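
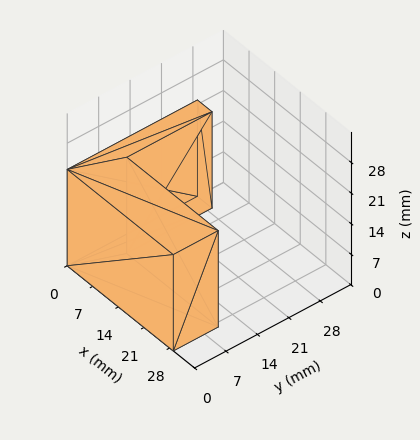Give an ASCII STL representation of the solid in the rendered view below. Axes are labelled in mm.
Reading the render: the shape is an L-shaped prism: outer 29 × 29 mm, arm thicknesses ≈ 10 mm (horizontal) and 4 mm (vertical), extruded 22 mm in z (dimensions read to the nearest mm from the axis ticks). For the STL, each face is triangulated and given an outward normal.

solid part
  facet normal 0.0000 0.0000 -1.0000
    outer loop
      vertex 29.0 10.0 0.0
      vertex 29.0 0.0 0.0
      vertex 0.0 0.0 0.0
    endloop
  endfacet
  facet normal 0.0000 0.0000 -1.0000
    outer loop
      vertex 4.0 10.0 0.0
      vertex 29.0 10.0 0.0
      vertex 0.0 0.0 0.0
    endloop
  endfacet
  facet normal 0.0000 0.0000 -1.0000
    outer loop
      vertex 4.0 29.0 0.0
      vertex 4.0 10.0 0.0
      vertex 0.0 0.0 0.0
    endloop
  endfacet
  facet normal 0.0000 0.0000 -1.0000
    outer loop
      vertex 0.0 29.0 0.0
      vertex 4.0 29.0 0.0
      vertex 0.0 0.0 0.0
    endloop
  endfacet
  facet normal 0.0000 0.0000 1.0000
    outer loop
      vertex 0.0 0.0 22.0
      vertex 29.0 0.0 22.0
      vertex 29.0 10.0 22.0
    endloop
  endfacet
  facet normal 0.0000 0.0000 1.0000
    outer loop
      vertex 0.0 0.0 22.0
      vertex 29.0 10.0 22.0
      vertex 4.0 10.0 22.0
    endloop
  endfacet
  facet normal 0.0000 0.0000 1.0000
    outer loop
      vertex 0.0 0.0 22.0
      vertex 4.0 10.0 22.0
      vertex 4.0 29.0 22.0
    endloop
  endfacet
  facet normal 0.0000 0.0000 1.0000
    outer loop
      vertex 0.0 0.0 22.0
      vertex 4.0 29.0 22.0
      vertex 0.0 29.0 22.0
    endloop
  endfacet
  facet normal 0.0000 -1.0000 0.0000
    outer loop
      vertex 0.0 0.0 0.0
      vertex 29.0 0.0 0.0
      vertex 29.0 0.0 22.0
    endloop
  endfacet
  facet normal 0.0000 -1.0000 0.0000
    outer loop
      vertex 0.0 0.0 0.0
      vertex 29.0 0.0 22.0
      vertex 0.0 0.0 22.0
    endloop
  endfacet
  facet normal 1.0000 0.0000 0.0000
    outer loop
      vertex 29.0 0.0 0.0
      vertex 29.0 10.0 0.0
      vertex 29.0 10.0 22.0
    endloop
  endfacet
  facet normal 1.0000 0.0000 0.0000
    outer loop
      vertex 29.0 0.0 0.0
      vertex 29.0 10.0 22.0
      vertex 29.0 0.0 22.0
    endloop
  endfacet
  facet normal 0.0000 1.0000 0.0000
    outer loop
      vertex 29.0 10.0 0.0
      vertex 4.0 10.0 0.0
      vertex 4.0 10.0 22.0
    endloop
  endfacet
  facet normal 0.0000 1.0000 0.0000
    outer loop
      vertex 29.0 10.0 0.0
      vertex 4.0 10.0 22.0
      vertex 29.0 10.0 22.0
    endloop
  endfacet
  facet normal 1.0000 0.0000 0.0000
    outer loop
      vertex 4.0 10.0 0.0
      vertex 4.0 29.0 0.0
      vertex 4.0 29.0 22.0
    endloop
  endfacet
  facet normal 1.0000 0.0000 0.0000
    outer loop
      vertex 4.0 10.0 0.0
      vertex 4.0 29.0 22.0
      vertex 4.0 10.0 22.0
    endloop
  endfacet
  facet normal 0.0000 1.0000 0.0000
    outer loop
      vertex 4.0 29.0 0.0
      vertex 0.0 29.0 0.0
      vertex 0.0 29.0 22.0
    endloop
  endfacet
  facet normal 0.0000 1.0000 0.0000
    outer loop
      vertex 4.0 29.0 0.0
      vertex 0.0 29.0 22.0
      vertex 4.0 29.0 22.0
    endloop
  endfacet
  facet normal -1.0000 0.0000 0.0000
    outer loop
      vertex 0.0 29.0 0.0
      vertex 0.0 0.0 0.0
      vertex 0.0 0.0 22.0
    endloop
  endfacet
  facet normal -1.0000 0.0000 0.0000
    outer loop
      vertex 0.0 29.0 0.0
      vertex 0.0 0.0 22.0
      vertex 0.0 29.0 22.0
    endloop
  endfacet
endsolid part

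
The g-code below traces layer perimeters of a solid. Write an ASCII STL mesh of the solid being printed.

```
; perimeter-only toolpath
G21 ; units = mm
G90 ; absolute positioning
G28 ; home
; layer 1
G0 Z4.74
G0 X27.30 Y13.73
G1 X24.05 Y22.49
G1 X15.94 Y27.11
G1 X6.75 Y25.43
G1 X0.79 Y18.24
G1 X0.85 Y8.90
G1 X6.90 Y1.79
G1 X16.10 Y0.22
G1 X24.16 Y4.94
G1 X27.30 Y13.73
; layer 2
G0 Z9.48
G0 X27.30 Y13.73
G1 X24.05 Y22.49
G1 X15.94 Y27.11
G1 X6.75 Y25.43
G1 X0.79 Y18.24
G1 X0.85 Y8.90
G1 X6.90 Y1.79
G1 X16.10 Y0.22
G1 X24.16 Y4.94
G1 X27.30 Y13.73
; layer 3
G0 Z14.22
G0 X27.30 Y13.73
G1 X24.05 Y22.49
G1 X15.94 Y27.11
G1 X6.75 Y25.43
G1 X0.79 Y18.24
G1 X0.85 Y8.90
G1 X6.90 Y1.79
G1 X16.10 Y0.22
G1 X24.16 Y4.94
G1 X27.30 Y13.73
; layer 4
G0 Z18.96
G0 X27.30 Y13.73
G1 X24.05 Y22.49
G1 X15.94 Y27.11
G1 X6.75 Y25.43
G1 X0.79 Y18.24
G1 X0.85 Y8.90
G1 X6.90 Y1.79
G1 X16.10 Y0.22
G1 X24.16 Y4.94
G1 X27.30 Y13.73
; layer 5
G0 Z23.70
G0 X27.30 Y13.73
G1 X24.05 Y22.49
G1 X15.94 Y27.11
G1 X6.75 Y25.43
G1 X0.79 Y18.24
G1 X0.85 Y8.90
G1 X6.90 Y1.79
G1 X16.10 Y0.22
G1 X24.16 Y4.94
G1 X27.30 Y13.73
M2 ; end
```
solid part
  facet normal 0.0000 0.0000 -1.0000
    outer loop
      vertex 15.94 27.11 0.00
      vertex 24.05 22.49 0.00
      vertex 27.30 13.73 0.00
    endloop
  endfacet
  facet normal 0.0000 0.0000 -1.0000
    outer loop
      vertex 6.75 25.43 0.00
      vertex 15.94 27.11 0.00
      vertex 27.30 13.73 0.00
    endloop
  endfacet
  facet normal 0.0000 0.0000 -1.0000
    outer loop
      vertex 0.79 18.24 0.00
      vertex 6.75 25.43 0.00
      vertex 27.30 13.73 0.00
    endloop
  endfacet
  facet normal 0.0000 0.0000 -1.0000
    outer loop
      vertex 0.85 8.90 0.00
      vertex 0.79 18.24 0.00
      vertex 27.30 13.73 0.00
    endloop
  endfacet
  facet normal 0.0000 0.0000 -1.0000
    outer loop
      vertex 6.90 1.79 0.00
      vertex 0.85 8.90 0.00
      vertex 27.30 13.73 0.00
    endloop
  endfacet
  facet normal 0.0000 0.0000 -1.0000
    outer loop
      vertex 16.10 0.22 0.00
      vertex 6.90 1.79 0.00
      vertex 27.30 13.73 0.00
    endloop
  endfacet
  facet normal 0.0000 0.0000 -1.0000
    outer loop
      vertex 24.16 4.94 0.00
      vertex 16.10 0.22 0.00
      vertex 27.30 13.73 0.00
    endloop
  endfacet
  facet normal 0.0000 0.0000 1.0000
    outer loop
      vertex 27.30 13.73 23.70
      vertex 24.05 22.49 23.70
      vertex 15.94 27.11 23.70
    endloop
  endfacet
  facet normal 0.0000 0.0000 1.0000
    outer loop
      vertex 27.30 13.73 23.70
      vertex 15.94 27.11 23.70
      vertex 6.75 25.43 23.70
    endloop
  endfacet
  facet normal 0.0000 0.0000 1.0000
    outer loop
      vertex 27.30 13.73 23.70
      vertex 6.75 25.43 23.70
      vertex 0.79 18.24 23.70
    endloop
  endfacet
  facet normal 0.0000 0.0000 1.0000
    outer loop
      vertex 27.30 13.73 23.70
      vertex 0.79 18.24 23.70
      vertex 0.85 8.90 23.70
    endloop
  endfacet
  facet normal 0.0000 0.0000 1.0000
    outer loop
      vertex 27.30 13.73 23.70
      vertex 0.85 8.90 23.70
      vertex 6.90 1.79 23.70
    endloop
  endfacet
  facet normal 0.0000 0.0000 1.0000
    outer loop
      vertex 27.30 13.73 23.70
      vertex 6.90 1.79 23.70
      vertex 16.10 0.22 23.70
    endloop
  endfacet
  facet normal 0.0000 0.0000 1.0000
    outer loop
      vertex 27.30 13.73 23.70
      vertex 16.10 0.22 23.70
      vertex 24.16 4.94 23.70
    endloop
  endfacet
  facet normal 0.9376 0.3478 0.0000
    outer loop
      vertex 27.30 13.73 0.00
      vertex 24.05 22.49 0.00
      vertex 24.05 22.49 23.70
    endloop
  endfacet
  facet normal 0.9376 0.3478 0.0000
    outer loop
      vertex 27.30 13.73 0.00
      vertex 24.05 22.49 23.70
      vertex 27.30 13.73 23.70
    endloop
  endfacet
  facet normal 0.4950 0.8689 0.0000
    outer loop
      vertex 24.05 22.49 0.00
      vertex 15.94 27.11 0.00
      vertex 15.94 27.11 23.70
    endloop
  endfacet
  facet normal 0.4950 0.8689 0.0000
    outer loop
      vertex 24.05 22.49 0.00
      vertex 15.94 27.11 23.70
      vertex 24.05 22.49 23.70
    endloop
  endfacet
  facet normal -0.1798 0.9837 0.0000
    outer loop
      vertex 15.94 27.11 0.00
      vertex 6.75 25.43 0.00
      vertex 6.75 25.43 23.70
    endloop
  endfacet
  facet normal -0.1798 0.9837 0.0000
    outer loop
      vertex 15.94 27.11 0.00
      vertex 6.75 25.43 23.70
      vertex 15.94 27.11 23.70
    endloop
  endfacet
  facet normal -0.7699 0.6382 0.0000
    outer loop
      vertex 6.75 25.43 0.00
      vertex 0.79 18.24 0.00
      vertex 0.79 18.24 23.70
    endloop
  endfacet
  facet normal -0.7699 0.6382 0.0000
    outer loop
      vertex 6.75 25.43 0.00
      vertex 0.79 18.24 23.70
      vertex 6.75 25.43 23.70
    endloop
  endfacet
  facet normal -1.0000 -0.0064 0.0000
    outer loop
      vertex 0.79 18.24 0.00
      vertex 0.85 8.90 0.00
      vertex 0.85 8.90 23.70
    endloop
  endfacet
  facet normal -1.0000 -0.0064 0.0000
    outer loop
      vertex 0.79 18.24 0.00
      vertex 0.85 8.90 23.70
      vertex 0.79 18.24 23.70
    endloop
  endfacet
  facet normal -0.7616 -0.6481 0.0000
    outer loop
      vertex 0.85 8.90 0.00
      vertex 6.90 1.79 0.00
      vertex 6.90 1.79 23.70
    endloop
  endfacet
  facet normal -0.7616 -0.6481 0.0000
    outer loop
      vertex 0.85 8.90 0.00
      vertex 6.90 1.79 23.70
      vertex 0.85 8.90 23.70
    endloop
  endfacet
  facet normal -0.1682 -0.9857 0.0000
    outer loop
      vertex 6.90 1.79 0.00
      vertex 16.10 0.22 0.00
      vertex 16.10 0.22 23.70
    endloop
  endfacet
  facet normal -0.1682 -0.9857 0.0000
    outer loop
      vertex 6.90 1.79 0.00
      vertex 16.10 0.22 23.70
      vertex 6.90 1.79 23.70
    endloop
  endfacet
  facet normal 0.5053 -0.8629 0.0000
    outer loop
      vertex 16.10 0.22 0.00
      vertex 24.16 4.94 0.00
      vertex 24.16 4.94 23.70
    endloop
  endfacet
  facet normal 0.5053 -0.8629 0.0000
    outer loop
      vertex 16.10 0.22 0.00
      vertex 24.16 4.94 23.70
      vertex 16.10 0.22 23.70
    endloop
  endfacet
  facet normal 0.9417 -0.3364 0.0000
    outer loop
      vertex 24.16 4.94 0.00
      vertex 27.30 13.73 0.00
      vertex 27.30 13.73 23.70
    endloop
  endfacet
  facet normal 0.9417 -0.3364 0.0000
    outer loop
      vertex 24.16 4.94 0.00
      vertex 27.30 13.73 23.70
      vertex 24.16 4.94 23.70
    endloop
  endfacet
endsolid part

The G0 Z moves step by Δz≈4.74 mm. Every layer's G1 loop is the same polygon, so the solid is a straight extrusion of it from z=0 to z≈23.7. Closing with flat bottom and top caps and triangulating gives 32 facets — a regular 9-sided prism (a cylinder approximated with 9 flat sides), circumscribed radius ≈ 13.7 mm, height ≈ 23.7 mm.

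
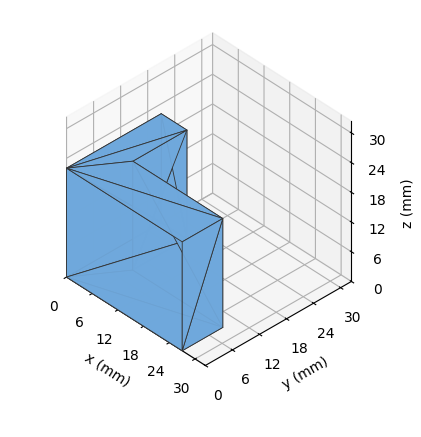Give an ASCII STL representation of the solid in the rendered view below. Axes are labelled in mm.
Reading the render: the shape is an L-shaped prism: outer 27 × 21 mm, arm thicknesses ≈ 9 mm (horizontal) and 6 mm (vertical), extruded 22 mm in z (dimensions read to the nearest mm from the axis ticks). For the STL, each face is triangulated and given an outward normal.

solid part
  facet normal 0.0000 0.0000 -1.0000
    outer loop
      vertex 27.00 9.00 0.00
      vertex 27.00 0.00 0.00
      vertex 0.00 0.00 0.00
    endloop
  endfacet
  facet normal 0.0000 0.0000 -1.0000
    outer loop
      vertex 6.00 9.00 0.00
      vertex 27.00 9.00 0.00
      vertex 0.00 0.00 0.00
    endloop
  endfacet
  facet normal 0.0000 0.0000 -1.0000
    outer loop
      vertex 6.00 21.00 0.00
      vertex 6.00 9.00 0.00
      vertex 0.00 0.00 0.00
    endloop
  endfacet
  facet normal 0.0000 0.0000 -1.0000
    outer loop
      vertex 0.00 21.00 0.00
      vertex 6.00 21.00 0.00
      vertex 0.00 0.00 0.00
    endloop
  endfacet
  facet normal 0.0000 0.0000 1.0000
    outer loop
      vertex 0.00 0.00 22.00
      vertex 27.00 0.00 22.00
      vertex 27.00 9.00 22.00
    endloop
  endfacet
  facet normal 0.0000 0.0000 1.0000
    outer loop
      vertex 0.00 0.00 22.00
      vertex 27.00 9.00 22.00
      vertex 6.00 9.00 22.00
    endloop
  endfacet
  facet normal 0.0000 0.0000 1.0000
    outer loop
      vertex 0.00 0.00 22.00
      vertex 6.00 9.00 22.00
      vertex 6.00 21.00 22.00
    endloop
  endfacet
  facet normal 0.0000 0.0000 1.0000
    outer loop
      vertex 0.00 0.00 22.00
      vertex 6.00 21.00 22.00
      vertex 0.00 21.00 22.00
    endloop
  endfacet
  facet normal 0.0000 -1.0000 0.0000
    outer loop
      vertex 0.00 0.00 0.00
      vertex 27.00 0.00 0.00
      vertex 27.00 0.00 22.00
    endloop
  endfacet
  facet normal 0.0000 -1.0000 0.0000
    outer loop
      vertex 0.00 0.00 0.00
      vertex 27.00 0.00 22.00
      vertex 0.00 0.00 22.00
    endloop
  endfacet
  facet normal 1.0000 0.0000 0.0000
    outer loop
      vertex 27.00 0.00 0.00
      vertex 27.00 9.00 0.00
      vertex 27.00 9.00 22.00
    endloop
  endfacet
  facet normal 1.0000 0.0000 0.0000
    outer loop
      vertex 27.00 0.00 0.00
      vertex 27.00 9.00 22.00
      vertex 27.00 0.00 22.00
    endloop
  endfacet
  facet normal 0.0000 1.0000 0.0000
    outer loop
      vertex 27.00 9.00 0.00
      vertex 6.00 9.00 0.00
      vertex 6.00 9.00 22.00
    endloop
  endfacet
  facet normal 0.0000 1.0000 0.0000
    outer loop
      vertex 27.00 9.00 0.00
      vertex 6.00 9.00 22.00
      vertex 27.00 9.00 22.00
    endloop
  endfacet
  facet normal 1.0000 0.0000 0.0000
    outer loop
      vertex 6.00 9.00 0.00
      vertex 6.00 21.00 0.00
      vertex 6.00 21.00 22.00
    endloop
  endfacet
  facet normal 1.0000 0.0000 0.0000
    outer loop
      vertex 6.00 9.00 0.00
      vertex 6.00 21.00 22.00
      vertex 6.00 9.00 22.00
    endloop
  endfacet
  facet normal 0.0000 1.0000 0.0000
    outer loop
      vertex 6.00 21.00 0.00
      vertex 0.00 21.00 0.00
      vertex 0.00 21.00 22.00
    endloop
  endfacet
  facet normal 0.0000 1.0000 0.0000
    outer loop
      vertex 6.00 21.00 0.00
      vertex 0.00 21.00 22.00
      vertex 6.00 21.00 22.00
    endloop
  endfacet
  facet normal -1.0000 0.0000 0.0000
    outer loop
      vertex 0.00 21.00 0.00
      vertex 0.00 0.00 0.00
      vertex 0.00 0.00 22.00
    endloop
  endfacet
  facet normal -1.0000 0.0000 0.0000
    outer loop
      vertex 0.00 21.00 0.00
      vertex 0.00 0.00 22.00
      vertex 0.00 21.00 22.00
    endloop
  endfacet
endsolid part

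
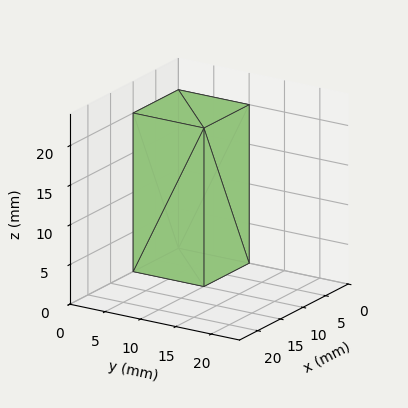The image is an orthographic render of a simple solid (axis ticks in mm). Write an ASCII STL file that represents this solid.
Reading the render: the shape is a rectangular box, roughly 10 × 10 mm footprint and 20 mm tall (dimensions read to the nearest mm from the axis ticks). For the STL, each face is triangulated and given an outward normal.

solid part
  facet normal 0.0000 0.0000 -1.0000
    outer loop
      vertex 10.00 10.00 0.00
      vertex 10.00 0.00 0.00
      vertex 0.00 0.00 0.00
    endloop
  endfacet
  facet normal 0.0000 0.0000 -1.0000
    outer loop
      vertex 0.00 10.00 0.00
      vertex 10.00 10.00 0.00
      vertex 0.00 0.00 0.00
    endloop
  endfacet
  facet normal 0.0000 0.0000 1.0000
    outer loop
      vertex 0.00 0.00 20.00
      vertex 10.00 0.00 20.00
      vertex 10.00 10.00 20.00
    endloop
  endfacet
  facet normal 0.0000 0.0000 1.0000
    outer loop
      vertex 0.00 0.00 20.00
      vertex 10.00 10.00 20.00
      vertex 0.00 10.00 20.00
    endloop
  endfacet
  facet normal 0.0000 -1.0000 0.0000
    outer loop
      vertex 0.00 0.00 0.00
      vertex 10.00 0.00 0.00
      vertex 10.00 0.00 20.00
    endloop
  endfacet
  facet normal 0.0000 -1.0000 0.0000
    outer loop
      vertex 0.00 0.00 0.00
      vertex 10.00 0.00 20.00
      vertex 0.00 0.00 20.00
    endloop
  endfacet
  facet normal 0.0000 1.0000 0.0000
    outer loop
      vertex 10.00 10.00 20.00
      vertex 10.00 10.00 0.00
      vertex 0.00 10.00 0.00
    endloop
  endfacet
  facet normal 0.0000 1.0000 0.0000
    outer loop
      vertex 0.00 10.00 20.00
      vertex 10.00 10.00 20.00
      vertex 0.00 10.00 0.00
    endloop
  endfacet
  facet normal -1.0000 0.0000 0.0000
    outer loop
      vertex 0.00 10.00 20.00
      vertex 0.00 10.00 0.00
      vertex 0.00 0.00 0.00
    endloop
  endfacet
  facet normal -1.0000 0.0000 0.0000
    outer loop
      vertex 0.00 0.00 20.00
      vertex 0.00 10.00 20.00
      vertex 0.00 0.00 0.00
    endloop
  endfacet
  facet normal 1.0000 0.0000 0.0000
    outer loop
      vertex 10.00 0.00 0.00
      vertex 10.00 10.00 0.00
      vertex 10.00 10.00 20.00
    endloop
  endfacet
  facet normal 1.0000 0.0000 0.0000
    outer loop
      vertex 10.00 0.00 0.00
      vertex 10.00 10.00 20.00
      vertex 10.00 0.00 20.00
    endloop
  endfacet
endsolid part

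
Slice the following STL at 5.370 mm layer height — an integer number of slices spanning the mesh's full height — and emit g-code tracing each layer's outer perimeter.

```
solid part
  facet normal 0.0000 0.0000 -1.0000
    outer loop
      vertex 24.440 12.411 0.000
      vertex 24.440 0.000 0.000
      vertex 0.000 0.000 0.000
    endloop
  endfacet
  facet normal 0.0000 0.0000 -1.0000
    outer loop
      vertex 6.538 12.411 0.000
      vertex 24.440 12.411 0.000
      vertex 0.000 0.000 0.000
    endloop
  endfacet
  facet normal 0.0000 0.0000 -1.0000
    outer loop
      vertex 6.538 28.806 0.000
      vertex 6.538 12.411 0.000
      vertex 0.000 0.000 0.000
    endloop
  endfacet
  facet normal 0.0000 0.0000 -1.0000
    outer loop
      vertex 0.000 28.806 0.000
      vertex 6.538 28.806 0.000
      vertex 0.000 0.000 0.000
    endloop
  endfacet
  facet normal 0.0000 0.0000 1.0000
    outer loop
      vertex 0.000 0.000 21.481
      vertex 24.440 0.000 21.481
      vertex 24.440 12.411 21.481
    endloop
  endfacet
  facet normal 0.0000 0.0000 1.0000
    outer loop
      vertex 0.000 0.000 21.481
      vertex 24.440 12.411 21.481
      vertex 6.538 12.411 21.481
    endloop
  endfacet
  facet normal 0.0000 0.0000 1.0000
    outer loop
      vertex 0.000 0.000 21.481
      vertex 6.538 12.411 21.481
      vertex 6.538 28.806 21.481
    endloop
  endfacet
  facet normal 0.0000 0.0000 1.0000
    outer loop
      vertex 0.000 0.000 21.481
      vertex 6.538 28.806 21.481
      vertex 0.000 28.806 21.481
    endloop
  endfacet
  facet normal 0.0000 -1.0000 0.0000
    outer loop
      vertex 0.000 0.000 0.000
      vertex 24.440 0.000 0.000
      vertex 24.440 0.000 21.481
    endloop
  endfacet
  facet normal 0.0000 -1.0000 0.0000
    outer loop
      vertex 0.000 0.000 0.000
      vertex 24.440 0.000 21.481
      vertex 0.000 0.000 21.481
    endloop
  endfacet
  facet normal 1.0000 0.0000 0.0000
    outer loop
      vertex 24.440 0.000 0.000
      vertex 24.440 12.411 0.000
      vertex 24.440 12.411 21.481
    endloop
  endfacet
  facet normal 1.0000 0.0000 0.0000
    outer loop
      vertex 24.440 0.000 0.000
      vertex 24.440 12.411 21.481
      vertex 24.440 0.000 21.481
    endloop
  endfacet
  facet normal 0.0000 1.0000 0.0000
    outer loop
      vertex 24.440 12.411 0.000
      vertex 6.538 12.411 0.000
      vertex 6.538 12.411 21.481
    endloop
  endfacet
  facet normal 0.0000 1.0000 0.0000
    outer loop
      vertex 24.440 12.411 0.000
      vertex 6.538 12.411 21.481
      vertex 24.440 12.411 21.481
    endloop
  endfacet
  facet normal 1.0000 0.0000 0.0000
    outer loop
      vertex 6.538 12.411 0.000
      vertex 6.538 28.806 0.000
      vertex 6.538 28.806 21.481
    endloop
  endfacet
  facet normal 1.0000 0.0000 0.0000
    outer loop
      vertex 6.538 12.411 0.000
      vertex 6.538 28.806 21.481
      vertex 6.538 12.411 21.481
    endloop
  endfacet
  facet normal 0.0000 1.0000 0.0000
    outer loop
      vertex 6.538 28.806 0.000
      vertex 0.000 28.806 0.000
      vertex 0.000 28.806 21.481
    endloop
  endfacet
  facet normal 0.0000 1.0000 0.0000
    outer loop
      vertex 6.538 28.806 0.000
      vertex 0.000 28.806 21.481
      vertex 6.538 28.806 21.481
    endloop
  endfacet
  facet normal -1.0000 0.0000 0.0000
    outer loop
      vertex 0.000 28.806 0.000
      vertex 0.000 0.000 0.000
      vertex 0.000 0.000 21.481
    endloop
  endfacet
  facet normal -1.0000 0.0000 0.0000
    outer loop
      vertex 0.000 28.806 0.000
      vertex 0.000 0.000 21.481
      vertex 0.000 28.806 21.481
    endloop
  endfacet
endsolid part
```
; perimeter-only toolpath
G21 ; units = mm
G90 ; absolute positioning
G28 ; home
; layer 1
G0 Z5.370
G0 X0.000 Y0.000
G1 X24.440 Y0.000
G1 X24.440 Y12.411
G1 X6.538 Y12.411
G1 X6.538 Y28.806
G1 X0.000 Y28.806
G1 X0.000 Y0.000
; layer 2
G0 Z10.741
G0 X0.000 Y0.000
G1 X24.440 Y0.000
G1 X24.440 Y12.411
G1 X6.538 Y12.411
G1 X6.538 Y28.806
G1 X0.000 Y28.806
G1 X0.000 Y0.000
; layer 3
G0 Z16.111
G0 X0.000 Y0.000
G1 X24.440 Y0.000
G1 X24.440 Y12.411
G1 X6.538 Y12.411
G1 X6.538 Y28.806
G1 X0.000 Y28.806
G1 X0.000 Y0.000
; layer 4
G0 Z21.481
G0 X0.000 Y0.000
G1 X24.440 Y0.000
G1 X24.440 Y12.411
G1 X6.538 Y12.411
G1 X6.538 Y28.806
G1 X0.000 Y28.806
G1 X0.000 Y0.000
M2 ; end

The solid is an L-shaped prism: outer 24.4 × 28.8 mm, arm thicknesses ≈ 12.4 mm (horizontal) and 6.54 mm (vertical), extruded 21.5 mm in z. Slicing at Δz = 5.370 mm — 4 equal slices spanning the solid's height, so layer i sits at z = i·h/4 — gives 4 non-empty perimeters. Each is a 6-segment closed polygon; G0 lifts to the layer z and rapids to the start vertex, then G1 traces the edges.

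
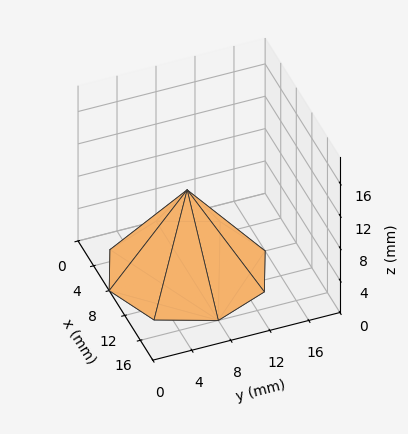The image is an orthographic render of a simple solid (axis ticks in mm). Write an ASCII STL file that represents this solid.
Reading the render: the shape is a regular 8-sided pyramid, base circumscribed radius ≈ 8 mm, apex at z ≈ 10 mm (dimensions read to the nearest mm from the axis ticks). For the STL, each face is triangulated and given an outward normal.

solid part
  facet normal 0.0000 0.0000 -1.0000
    outer loop
      vertex 8.00 16.00 0.00
      vertex 13.66 13.66 0.00
      vertex 16.00 8.00 0.00
    endloop
  endfacet
  facet normal 0.0000 0.0000 -1.0000
    outer loop
      vertex 2.34 13.66 0.00
      vertex 8.00 16.00 0.00
      vertex 16.00 8.00 0.00
    endloop
  endfacet
  facet normal 0.0000 0.0000 -1.0000
    outer loop
      vertex 0.00 8.00 0.00
      vertex 2.34 13.66 0.00
      vertex 16.00 8.00 0.00
    endloop
  endfacet
  facet normal 0.0000 0.0000 -1.0000
    outer loop
      vertex 2.34 2.34 0.00
      vertex 0.00 8.00 0.00
      vertex 16.00 8.00 0.00
    endloop
  endfacet
  facet normal 0.0000 0.0000 -1.0000
    outer loop
      vertex 8.00 0.00 0.00
      vertex 2.34 2.34 0.00
      vertex 16.00 8.00 0.00
    endloop
  endfacet
  facet normal 0.0000 0.0000 -1.0000
    outer loop
      vertex 13.66 2.34 0.00
      vertex 8.00 0.00 0.00
      vertex 16.00 8.00 0.00
    endloop
  endfacet
  facet normal 0.7431 0.3072 0.5945
    outer loop
      vertex 16.00 8.00 0.00
      vertex 13.66 13.66 0.00
      vertex 8.00 8.00 10.00
    endloop
  endfacet
  facet normal 0.3072 0.7431 0.5945
    outer loop
      vertex 13.66 13.66 0.00
      vertex 8.00 16.00 0.00
      vertex 8.00 8.00 10.00
    endloop
  endfacet
  facet normal -0.3072 0.7431 0.5945
    outer loop
      vertex 8.00 16.00 0.00
      vertex 2.34 13.66 0.00
      vertex 8.00 8.00 10.00
    endloop
  endfacet
  facet normal -0.7431 0.3072 0.5945
    outer loop
      vertex 2.34 13.66 0.00
      vertex 0.00 8.00 0.00
      vertex 8.00 8.00 10.00
    endloop
  endfacet
  facet normal -0.7431 -0.3072 0.5945
    outer loop
      vertex 0.00 8.00 0.00
      vertex 2.34 2.34 0.00
      vertex 8.00 8.00 10.00
    endloop
  endfacet
  facet normal -0.3072 -0.7431 0.5945
    outer loop
      vertex 2.34 2.34 0.00
      vertex 8.00 0.00 0.00
      vertex 8.00 8.00 10.00
    endloop
  endfacet
  facet normal 0.3072 -0.7431 0.5945
    outer loop
      vertex 8.00 0.00 0.00
      vertex 13.66 2.34 0.00
      vertex 8.00 8.00 10.00
    endloop
  endfacet
  facet normal 0.7431 -0.3072 0.5945
    outer loop
      vertex 13.66 2.34 0.00
      vertex 16.00 8.00 0.00
      vertex 8.00 8.00 10.00
    endloop
  endfacet
endsolid part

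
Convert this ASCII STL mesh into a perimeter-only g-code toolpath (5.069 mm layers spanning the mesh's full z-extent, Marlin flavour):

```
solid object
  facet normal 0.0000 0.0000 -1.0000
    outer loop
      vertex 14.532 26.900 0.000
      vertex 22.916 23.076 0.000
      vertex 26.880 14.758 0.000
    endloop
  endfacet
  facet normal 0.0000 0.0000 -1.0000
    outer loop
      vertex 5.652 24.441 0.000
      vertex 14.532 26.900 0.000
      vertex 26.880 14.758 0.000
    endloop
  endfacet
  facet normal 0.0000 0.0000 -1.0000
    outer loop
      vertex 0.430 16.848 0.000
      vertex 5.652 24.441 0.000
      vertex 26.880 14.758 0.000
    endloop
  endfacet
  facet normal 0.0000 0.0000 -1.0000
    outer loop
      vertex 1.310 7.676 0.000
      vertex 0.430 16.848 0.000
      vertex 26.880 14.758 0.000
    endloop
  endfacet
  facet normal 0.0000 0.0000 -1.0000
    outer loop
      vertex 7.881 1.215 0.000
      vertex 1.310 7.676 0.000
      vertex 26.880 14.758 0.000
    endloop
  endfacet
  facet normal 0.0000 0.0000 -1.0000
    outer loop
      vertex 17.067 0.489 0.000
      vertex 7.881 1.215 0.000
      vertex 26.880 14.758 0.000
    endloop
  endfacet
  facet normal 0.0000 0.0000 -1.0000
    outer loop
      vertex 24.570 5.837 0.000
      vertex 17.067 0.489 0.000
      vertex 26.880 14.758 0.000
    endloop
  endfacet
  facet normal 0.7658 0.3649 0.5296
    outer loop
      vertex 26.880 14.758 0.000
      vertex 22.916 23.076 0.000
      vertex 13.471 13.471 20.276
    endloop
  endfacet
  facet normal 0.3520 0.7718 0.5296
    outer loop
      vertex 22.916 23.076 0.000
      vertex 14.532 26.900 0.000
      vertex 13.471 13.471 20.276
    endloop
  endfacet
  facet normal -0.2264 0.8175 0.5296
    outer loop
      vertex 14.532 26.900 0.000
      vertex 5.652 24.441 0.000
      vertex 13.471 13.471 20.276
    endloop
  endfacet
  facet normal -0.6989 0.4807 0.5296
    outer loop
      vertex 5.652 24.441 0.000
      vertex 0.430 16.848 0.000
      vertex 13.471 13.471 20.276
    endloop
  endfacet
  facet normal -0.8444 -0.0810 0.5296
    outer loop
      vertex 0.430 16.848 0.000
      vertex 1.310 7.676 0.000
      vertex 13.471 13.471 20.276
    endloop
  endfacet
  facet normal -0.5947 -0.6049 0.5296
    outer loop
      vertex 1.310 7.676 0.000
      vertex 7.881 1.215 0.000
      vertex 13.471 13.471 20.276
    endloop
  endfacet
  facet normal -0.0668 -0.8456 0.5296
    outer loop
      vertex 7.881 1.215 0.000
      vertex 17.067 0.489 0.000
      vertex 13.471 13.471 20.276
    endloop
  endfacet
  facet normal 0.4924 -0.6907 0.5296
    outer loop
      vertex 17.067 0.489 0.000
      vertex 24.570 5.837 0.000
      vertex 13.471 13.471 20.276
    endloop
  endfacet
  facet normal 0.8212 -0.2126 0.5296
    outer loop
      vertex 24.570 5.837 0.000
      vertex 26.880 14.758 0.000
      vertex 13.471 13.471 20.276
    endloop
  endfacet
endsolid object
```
; perimeter-only toolpath
G21 ; units = mm
G90 ; absolute positioning
G28 ; home
; layer 1
G0 Z5.069
G0 X23.528 Y14.436
G1 X20.555 Y20.675
G1 X14.267 Y23.543
G1 X7.607 Y21.698
G1 X3.690 Y16.004
G1 X4.350 Y9.125
G1 X9.279 Y4.279
G1 X16.168 Y3.735
G1 X21.795 Y7.745
G1 X23.528 Y14.436
; layer 2
G0 Z10.138
G0 X20.175 Y14.114
G1 X18.194 Y18.273
G1 X14.002 Y20.185
G1 X9.562 Y18.956
G1 X6.950 Y15.159
G1 X7.391 Y10.573
G1 X10.676 Y7.343
G1 X15.269 Y6.980
G1 X19.020 Y9.654
G1 X20.175 Y14.114
; layer 3
G0 Z15.207
G0 X16.823 Y13.793
G1 X15.832 Y15.872
G1 X13.736 Y16.828
G1 X11.516 Y16.213
G1 X10.211 Y14.315
G1 X10.431 Y12.022
G1 X12.073 Y10.407
G1 X14.370 Y10.225
G1 X16.246 Y11.562
G1 X16.823 Y13.793
M2 ; end

The solid is a regular 9-sided pyramid, base circumscribed radius ≈ 13.5 mm, apex at z ≈ 20.3 mm. Slicing at Δz = 5.069 mm — 4 equal slices spanning the solid's height, so layer i sits at z = i·h/4 — gives 3 non-empty perimeters. Each is a 9-segment closed polygon; G0 lifts to the layer z and rapids to the start vertex, then G1 traces the edges. The cross-section shrinks linearly with z (the slice at the apex is degenerate and omitted).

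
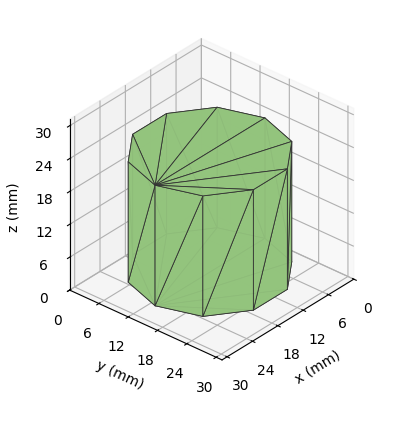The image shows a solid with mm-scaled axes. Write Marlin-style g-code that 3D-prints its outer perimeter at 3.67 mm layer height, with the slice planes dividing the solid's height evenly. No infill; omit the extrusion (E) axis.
Reading the render: the shape is a regular 10-sided prism (a cylinder approximated with 10 flat sides), circumscribed radius ≈ 13 mm, height ≈ 22 mm (dimensions read to the nearest mm from the axis ticks). For the g-code, the solid's height is divided into equal slices at the stated Δz and each level perimeter traced with G1 moves after a G0 lift.

; perimeter-only toolpath
G21 ; units = mm
G90 ; absolute positioning
G28 ; home
; layer 1
G0 Z3.67
G0 X26.00 Y13.00
G1 X23.52 Y20.64
G1 X17.02 Y25.36
G1 X8.98 Y25.36
G1 X2.48 Y20.64
G1 X0.00 Y13.00
G1 X2.48 Y5.36
G1 X8.98 Y0.64
G1 X17.02 Y0.64
G1 X23.52 Y5.36
G1 X26.00 Y13.00
; layer 2
G0 Z7.33
G0 X26.00 Y13.00
G1 X23.52 Y20.64
G1 X17.02 Y25.36
G1 X8.98 Y25.36
G1 X2.48 Y20.64
G1 X0.00 Y13.00
G1 X2.48 Y5.36
G1 X8.98 Y0.64
G1 X17.02 Y0.64
G1 X23.52 Y5.36
G1 X26.00 Y13.00
; layer 3
G0 Z11.00
G0 X26.00 Y13.00
G1 X23.52 Y20.64
G1 X17.02 Y25.36
G1 X8.98 Y25.36
G1 X2.48 Y20.64
G1 X0.00 Y13.00
G1 X2.48 Y5.36
G1 X8.98 Y0.64
G1 X17.02 Y0.64
G1 X23.52 Y5.36
G1 X26.00 Y13.00
; layer 4
G0 Z14.67
G0 X26.00 Y13.00
G1 X23.52 Y20.64
G1 X17.02 Y25.36
G1 X8.98 Y25.36
G1 X2.48 Y20.64
G1 X0.00 Y13.00
G1 X2.48 Y5.36
G1 X8.98 Y0.64
G1 X17.02 Y0.64
G1 X23.52 Y5.36
G1 X26.00 Y13.00
; layer 5
G0 Z18.33
G0 X26.00 Y13.00
G1 X23.52 Y20.64
G1 X17.02 Y25.36
G1 X8.98 Y25.36
G1 X2.48 Y20.64
G1 X0.00 Y13.00
G1 X2.48 Y5.36
G1 X8.98 Y0.64
G1 X17.02 Y0.64
G1 X23.52 Y5.36
G1 X26.00 Y13.00
; layer 6
G0 Z22.00
G0 X26.00 Y13.00
G1 X23.52 Y20.64
G1 X17.02 Y25.36
G1 X8.98 Y25.36
G1 X2.48 Y20.64
G1 X0.00 Y13.00
G1 X2.48 Y5.36
G1 X8.98 Y0.64
G1 X17.02 Y0.64
G1 X23.52 Y5.36
G1 X26.00 Y13.00
M2 ; end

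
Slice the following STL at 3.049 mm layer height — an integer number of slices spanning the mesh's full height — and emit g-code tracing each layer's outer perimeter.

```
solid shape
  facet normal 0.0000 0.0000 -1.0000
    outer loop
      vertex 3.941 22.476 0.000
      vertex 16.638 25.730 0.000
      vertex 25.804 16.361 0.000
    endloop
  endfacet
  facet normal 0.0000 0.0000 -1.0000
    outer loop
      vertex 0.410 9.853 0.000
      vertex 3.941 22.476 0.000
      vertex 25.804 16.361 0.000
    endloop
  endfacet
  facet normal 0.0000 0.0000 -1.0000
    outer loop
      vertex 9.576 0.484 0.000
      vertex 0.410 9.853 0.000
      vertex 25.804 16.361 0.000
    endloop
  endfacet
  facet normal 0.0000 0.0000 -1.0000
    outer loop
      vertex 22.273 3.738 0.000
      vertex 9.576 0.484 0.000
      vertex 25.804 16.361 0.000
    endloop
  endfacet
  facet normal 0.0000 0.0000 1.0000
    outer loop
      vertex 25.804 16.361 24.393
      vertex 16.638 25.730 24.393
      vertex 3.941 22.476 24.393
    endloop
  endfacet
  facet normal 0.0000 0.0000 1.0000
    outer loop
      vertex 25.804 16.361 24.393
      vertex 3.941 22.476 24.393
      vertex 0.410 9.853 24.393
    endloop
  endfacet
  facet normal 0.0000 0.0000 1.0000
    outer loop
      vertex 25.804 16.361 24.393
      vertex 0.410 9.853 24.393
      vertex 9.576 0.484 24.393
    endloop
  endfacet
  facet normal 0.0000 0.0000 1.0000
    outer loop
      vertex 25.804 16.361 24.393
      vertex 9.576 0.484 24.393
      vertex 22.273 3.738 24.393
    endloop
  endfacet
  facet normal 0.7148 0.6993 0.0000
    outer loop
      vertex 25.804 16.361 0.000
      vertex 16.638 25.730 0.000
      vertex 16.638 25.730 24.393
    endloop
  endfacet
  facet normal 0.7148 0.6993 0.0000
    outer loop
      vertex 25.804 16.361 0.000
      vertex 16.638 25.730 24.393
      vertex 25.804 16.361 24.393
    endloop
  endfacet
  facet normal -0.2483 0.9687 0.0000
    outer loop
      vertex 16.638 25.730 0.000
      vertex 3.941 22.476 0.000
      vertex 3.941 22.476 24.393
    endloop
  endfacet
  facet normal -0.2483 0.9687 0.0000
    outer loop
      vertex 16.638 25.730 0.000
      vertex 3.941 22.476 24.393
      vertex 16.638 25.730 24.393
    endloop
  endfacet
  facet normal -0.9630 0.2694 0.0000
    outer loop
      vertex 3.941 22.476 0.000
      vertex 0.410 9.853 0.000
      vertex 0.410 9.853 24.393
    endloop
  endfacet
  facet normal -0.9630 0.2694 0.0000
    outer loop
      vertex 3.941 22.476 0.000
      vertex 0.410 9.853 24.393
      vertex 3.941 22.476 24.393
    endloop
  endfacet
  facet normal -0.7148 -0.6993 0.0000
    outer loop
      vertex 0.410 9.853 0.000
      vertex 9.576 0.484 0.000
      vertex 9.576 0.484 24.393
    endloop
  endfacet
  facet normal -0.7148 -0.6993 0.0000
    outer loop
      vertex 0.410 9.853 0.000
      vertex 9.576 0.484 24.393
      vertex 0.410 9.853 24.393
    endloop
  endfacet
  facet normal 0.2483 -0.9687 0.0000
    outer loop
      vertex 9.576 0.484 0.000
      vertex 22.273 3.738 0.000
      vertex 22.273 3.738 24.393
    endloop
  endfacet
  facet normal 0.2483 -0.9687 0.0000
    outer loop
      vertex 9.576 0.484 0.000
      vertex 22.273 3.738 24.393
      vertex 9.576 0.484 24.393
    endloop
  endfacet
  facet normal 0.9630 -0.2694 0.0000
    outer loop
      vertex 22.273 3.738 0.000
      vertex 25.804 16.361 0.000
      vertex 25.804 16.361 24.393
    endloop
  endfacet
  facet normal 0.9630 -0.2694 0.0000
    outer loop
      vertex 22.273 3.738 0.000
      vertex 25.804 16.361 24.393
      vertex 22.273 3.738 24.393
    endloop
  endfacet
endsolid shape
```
; perimeter-only toolpath
G21 ; units = mm
G90 ; absolute positioning
G28 ; home
; layer 1
G0 Z3.049
G0 X25.804 Y16.361
G1 X16.638 Y25.730
G1 X3.941 Y22.476
G1 X0.410 Y9.853
G1 X9.576 Y0.484
G1 X22.273 Y3.738
G1 X25.804 Y16.361
; layer 2
G0 Z6.098
G0 X25.804 Y16.361
G1 X16.638 Y25.730
G1 X3.941 Y22.476
G1 X0.410 Y9.853
G1 X9.576 Y0.484
G1 X22.273 Y3.738
G1 X25.804 Y16.361
; layer 3
G0 Z9.147
G0 X25.804 Y16.361
G1 X16.638 Y25.730
G1 X3.941 Y22.476
G1 X0.410 Y9.853
G1 X9.576 Y0.484
G1 X22.273 Y3.738
G1 X25.804 Y16.361
; layer 4
G0 Z12.197
G0 X25.804 Y16.361
G1 X16.638 Y25.730
G1 X3.941 Y22.476
G1 X0.410 Y9.853
G1 X9.576 Y0.484
G1 X22.273 Y3.738
G1 X25.804 Y16.361
; layer 5
G0 Z15.246
G0 X25.804 Y16.361
G1 X16.638 Y25.730
G1 X3.941 Y22.476
G1 X0.410 Y9.853
G1 X9.576 Y0.484
G1 X22.273 Y3.738
G1 X25.804 Y16.361
; layer 6
G0 Z18.295
G0 X25.804 Y16.361
G1 X16.638 Y25.730
G1 X3.941 Y22.476
G1 X0.410 Y9.853
G1 X9.576 Y0.484
G1 X22.273 Y3.738
G1 X25.804 Y16.361
; layer 7
G0 Z21.344
G0 X25.804 Y16.361
G1 X16.638 Y25.730
G1 X3.941 Y22.476
G1 X0.410 Y9.853
G1 X9.576 Y0.484
G1 X22.273 Y3.738
G1 X25.804 Y16.361
; layer 8
G0 Z24.393
G0 X25.804 Y16.361
G1 X16.638 Y25.730
G1 X3.941 Y22.476
G1 X0.410 Y9.853
G1 X9.576 Y0.484
G1 X22.273 Y3.738
G1 X25.804 Y16.361
M2 ; end

The solid is a regular 6-sided prism (a cylinder approximated with 6 flat sides), circumscribed radius ≈ 13.1 mm, height ≈ 24.4 mm. Slicing at Δz = 3.049 mm — 8 equal slices spanning the solid's height, so layer i sits at z = i·h/8 — gives 8 non-empty perimeters. Each is a 6-segment closed polygon; G0 lifts to the layer z and rapids to the start vertex, then G1 traces the edges.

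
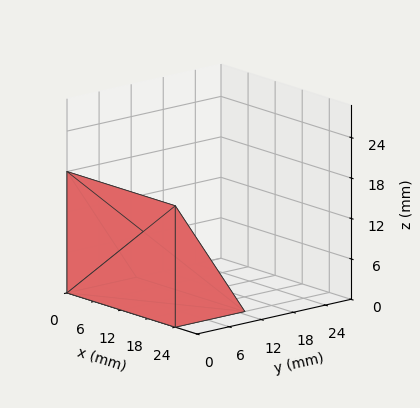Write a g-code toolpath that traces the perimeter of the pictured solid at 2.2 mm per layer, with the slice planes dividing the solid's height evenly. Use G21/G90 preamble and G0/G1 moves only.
Reading the render: the shape is a wedge (ramp): 24 × 13 mm base, rising to 18 mm along the y=0 edge and sloping linearly to z=0 at y=13 (dimensions read to the nearest mm from the axis ticks). For the g-code, the solid's height is divided into equal slices at the stated Δz and each level perimeter traced with G1 moves after a G0 lift.

; perimeter-only toolpath
G21 ; units = mm
G90 ; absolute positioning
G28 ; home
; layer 1
G0 Z2.2
G0 X0.0 Y0.0
G1 X24.0 Y0.0
G1 X24.0 Y11.4
G1 X0.0 Y11.4
G1 X0.0 Y0.0
; layer 2
G0 Z4.5
G0 X0.0 Y0.0
G1 X24.0 Y0.0
G1 X24.0 Y9.8
G1 X0.0 Y9.8
G1 X0.0 Y0.0
; layer 3
G0 Z6.8
G0 X0.0 Y0.0
G1 X24.0 Y0.0
G1 X24.0 Y8.1
G1 X0.0 Y8.1
G1 X0.0 Y0.0
; layer 4
G0 Z9.0
G0 X0.0 Y0.0
G1 X24.0 Y0.0
G1 X24.0 Y6.5
G1 X0.0 Y6.5
G1 X0.0 Y0.0
; layer 5
G0 Z11.2
G0 X0.0 Y0.0
G1 X24.0 Y0.0
G1 X24.0 Y4.9
G1 X0.0 Y4.9
G1 X0.0 Y0.0
; layer 6
G0 Z13.5
G0 X0.0 Y0.0
G1 X24.0 Y0.0
G1 X24.0 Y3.2
G1 X0.0 Y3.2
G1 X0.0 Y0.0
; layer 7
G0 Z15.8
G0 X0.0 Y0.0
G1 X24.0 Y0.0
G1 X24.0 Y1.6
G1 X0.0 Y1.6
G1 X0.0 Y0.0
M2 ; end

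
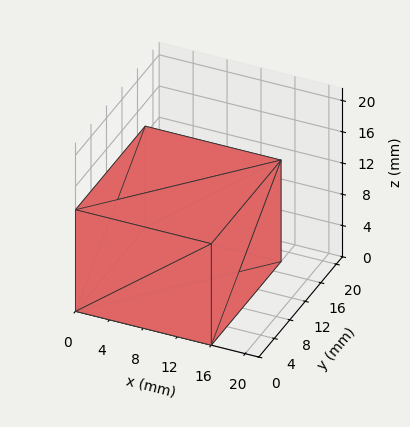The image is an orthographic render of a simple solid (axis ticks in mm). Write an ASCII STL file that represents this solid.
Reading the render: the shape is a rectangular box, roughly 16 × 18 mm footprint and 13 mm tall (dimensions read to the nearest mm from the axis ticks). For the STL, each face is triangulated and given an outward normal.

solid part
  facet normal 0.0000 0.0000 -1.0000
    outer loop
      vertex 16.0 18.0 0.0
      vertex 16.0 0.0 0.0
      vertex 0.0 0.0 0.0
    endloop
  endfacet
  facet normal 0.0000 0.0000 -1.0000
    outer loop
      vertex 0.0 18.0 0.0
      vertex 16.0 18.0 0.0
      vertex 0.0 0.0 0.0
    endloop
  endfacet
  facet normal 0.0000 0.0000 1.0000
    outer loop
      vertex 0.0 0.0 13.0
      vertex 16.0 0.0 13.0
      vertex 16.0 18.0 13.0
    endloop
  endfacet
  facet normal 0.0000 0.0000 1.0000
    outer loop
      vertex 0.0 0.0 13.0
      vertex 16.0 18.0 13.0
      vertex 0.0 18.0 13.0
    endloop
  endfacet
  facet normal 0.0000 -1.0000 0.0000
    outer loop
      vertex 0.0 0.0 0.0
      vertex 16.0 0.0 0.0
      vertex 16.0 0.0 13.0
    endloop
  endfacet
  facet normal 0.0000 -1.0000 0.0000
    outer loop
      vertex 0.0 0.0 0.0
      vertex 16.0 0.0 13.0
      vertex 0.0 0.0 13.0
    endloop
  endfacet
  facet normal 0.0000 1.0000 0.0000
    outer loop
      vertex 16.0 18.0 13.0
      vertex 16.0 18.0 0.0
      vertex 0.0 18.0 0.0
    endloop
  endfacet
  facet normal 0.0000 1.0000 0.0000
    outer loop
      vertex 0.0 18.0 13.0
      vertex 16.0 18.0 13.0
      vertex 0.0 18.0 0.0
    endloop
  endfacet
  facet normal -1.0000 0.0000 0.0000
    outer loop
      vertex 0.0 18.0 13.0
      vertex 0.0 18.0 0.0
      vertex 0.0 0.0 0.0
    endloop
  endfacet
  facet normal -1.0000 0.0000 0.0000
    outer loop
      vertex 0.0 0.0 13.0
      vertex 0.0 18.0 13.0
      vertex 0.0 0.0 0.0
    endloop
  endfacet
  facet normal 1.0000 0.0000 0.0000
    outer loop
      vertex 16.0 0.0 0.0
      vertex 16.0 18.0 0.0
      vertex 16.0 18.0 13.0
    endloop
  endfacet
  facet normal 1.0000 0.0000 0.0000
    outer loop
      vertex 16.0 0.0 0.0
      vertex 16.0 18.0 13.0
      vertex 16.0 0.0 13.0
    endloop
  endfacet
endsolid part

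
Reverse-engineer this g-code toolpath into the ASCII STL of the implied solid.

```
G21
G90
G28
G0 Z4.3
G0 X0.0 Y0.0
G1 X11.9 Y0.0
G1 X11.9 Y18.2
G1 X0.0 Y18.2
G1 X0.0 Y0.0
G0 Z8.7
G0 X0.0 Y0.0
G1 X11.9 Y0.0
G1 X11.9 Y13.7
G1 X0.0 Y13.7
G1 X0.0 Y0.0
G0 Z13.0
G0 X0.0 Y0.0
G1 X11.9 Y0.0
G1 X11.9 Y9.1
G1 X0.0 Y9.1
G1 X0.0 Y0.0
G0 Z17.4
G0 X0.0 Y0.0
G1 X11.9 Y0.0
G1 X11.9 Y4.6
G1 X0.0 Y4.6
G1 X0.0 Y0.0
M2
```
solid part
  facet normal 0.0000 0.0000 -1.0000
    outer loop
      vertex 11.9 22.8 0.0
      vertex 11.9 0.0 0.0
      vertex 0.0 0.0 0.0
    endloop
  endfacet
  facet normal 0.0000 0.0000 -1.0000
    outer loop
      vertex 0.0 22.8 0.0
      vertex 11.9 22.8 0.0
      vertex 0.0 0.0 0.0
    endloop
  endfacet
  facet normal 0.0000 -1.0000 0.0000
    outer loop
      vertex 0.0 0.0 0.0
      vertex 11.9 0.0 0.0
      vertex 11.9 0.0 21.7
    endloop
  endfacet
  facet normal 0.0000 -1.0000 0.0000
    outer loop
      vertex 0.0 0.0 0.0
      vertex 11.9 0.0 21.7
      vertex 0.0 0.0 21.7
    endloop
  endfacet
  facet normal 0.0000 0.6894 0.7244
    outer loop
      vertex 0.0 0.0 21.7
      vertex 11.9 0.0 21.7
      vertex 11.9 22.8 0.0
    endloop
  endfacet
  facet normal 0.0000 0.6894 0.7244
    outer loop
      vertex 0.0 0.0 21.7
      vertex 11.9 22.8 0.0
      vertex 0.0 22.8 0.0
    endloop
  endfacet
  facet normal -1.0000 0.0000 0.0000
    outer loop
      vertex 0.0 0.0 21.7
      vertex 0.0 22.8 0.0
      vertex 0.0 0.0 0.0
    endloop
  endfacet
  facet normal 1.0000 0.0000 0.0000
    outer loop
      vertex 11.9 0.0 0.0
      vertex 11.9 22.8 0.0
      vertex 11.9 0.0 21.7
    endloop
  endfacet
endsolid part

The G0 Z moves step by Δz≈4.3 mm. The G1 loops shrink linearly with z, so the solid tapers from its base footprint up to z≈21.7. Closing with a flat bottom cap and the tapered top and triangulating gives 8 facets — a wedge (ramp): 11.9 × 22.8 mm base, rising to 21.7 mm along the y=0 edge and sloping linearly to z=0 at y=22.8.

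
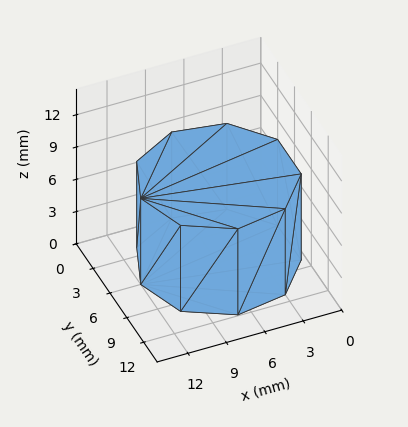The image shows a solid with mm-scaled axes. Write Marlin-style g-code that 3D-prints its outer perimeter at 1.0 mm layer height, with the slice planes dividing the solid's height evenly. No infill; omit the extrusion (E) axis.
Reading the render: the shape is a regular 9-sided prism (a cylinder approximated with 9 flat sides), circumscribed radius ≈ 6 mm, height ≈ 8 mm (dimensions read to the nearest mm from the axis ticks). For the g-code, the solid's height is divided into equal slices at the stated Δz and each level perimeter traced with G1 moves after a G0 lift.

; perimeter-only toolpath
G21 ; units = mm
G90 ; absolute positioning
G28 ; home
; layer 1
G0 Z1.0
G0 X12.0 Y6.0
G1 X10.6 Y9.9
G1 X7.0 Y11.9
G1 X3.0 Y11.2
G1 X0.4 Y8.1
G1 X0.4 Y3.9
G1 X3.0 Y0.8
G1 X7.0 Y0.1
G1 X10.6 Y2.1
G1 X12.0 Y6.0
; layer 2
G0 Z2.0
G0 X12.0 Y6.0
G1 X10.6 Y9.9
G1 X7.0 Y11.9
G1 X3.0 Y11.2
G1 X0.4 Y8.1
G1 X0.4 Y3.9
G1 X3.0 Y0.8
G1 X7.0 Y0.1
G1 X10.6 Y2.1
G1 X12.0 Y6.0
; layer 3
G0 Z3.0
G0 X12.0 Y6.0
G1 X10.6 Y9.9
G1 X7.0 Y11.9
G1 X3.0 Y11.2
G1 X0.4 Y8.1
G1 X0.4 Y3.9
G1 X3.0 Y0.8
G1 X7.0 Y0.1
G1 X10.6 Y2.1
G1 X12.0 Y6.0
; layer 4
G0 Z4.0
G0 X12.0 Y6.0
G1 X10.6 Y9.9
G1 X7.0 Y11.9
G1 X3.0 Y11.2
G1 X0.4 Y8.1
G1 X0.4 Y3.9
G1 X3.0 Y0.8
G1 X7.0 Y0.1
G1 X10.6 Y2.1
G1 X12.0 Y6.0
; layer 5
G0 Z5.0
G0 X12.0 Y6.0
G1 X10.6 Y9.9
G1 X7.0 Y11.9
G1 X3.0 Y11.2
G1 X0.4 Y8.1
G1 X0.4 Y3.9
G1 X3.0 Y0.8
G1 X7.0 Y0.1
G1 X10.6 Y2.1
G1 X12.0 Y6.0
; layer 6
G0 Z6.0
G0 X12.0 Y6.0
G1 X10.6 Y9.9
G1 X7.0 Y11.9
G1 X3.0 Y11.2
G1 X0.4 Y8.1
G1 X0.4 Y3.9
G1 X3.0 Y0.8
G1 X7.0 Y0.1
G1 X10.6 Y2.1
G1 X12.0 Y6.0
; layer 7
G0 Z7.0
G0 X12.0 Y6.0
G1 X10.6 Y9.9
G1 X7.0 Y11.9
G1 X3.0 Y11.2
G1 X0.4 Y8.1
G1 X0.4 Y3.9
G1 X3.0 Y0.8
G1 X7.0 Y0.1
G1 X10.6 Y2.1
G1 X12.0 Y6.0
; layer 8
G0 Z8.0
G0 X12.0 Y6.0
G1 X10.6 Y9.9
G1 X7.0 Y11.9
G1 X3.0 Y11.2
G1 X0.4 Y8.1
G1 X0.4 Y3.9
G1 X3.0 Y0.8
G1 X7.0 Y0.1
G1 X10.6 Y2.1
G1 X12.0 Y6.0
M2 ; end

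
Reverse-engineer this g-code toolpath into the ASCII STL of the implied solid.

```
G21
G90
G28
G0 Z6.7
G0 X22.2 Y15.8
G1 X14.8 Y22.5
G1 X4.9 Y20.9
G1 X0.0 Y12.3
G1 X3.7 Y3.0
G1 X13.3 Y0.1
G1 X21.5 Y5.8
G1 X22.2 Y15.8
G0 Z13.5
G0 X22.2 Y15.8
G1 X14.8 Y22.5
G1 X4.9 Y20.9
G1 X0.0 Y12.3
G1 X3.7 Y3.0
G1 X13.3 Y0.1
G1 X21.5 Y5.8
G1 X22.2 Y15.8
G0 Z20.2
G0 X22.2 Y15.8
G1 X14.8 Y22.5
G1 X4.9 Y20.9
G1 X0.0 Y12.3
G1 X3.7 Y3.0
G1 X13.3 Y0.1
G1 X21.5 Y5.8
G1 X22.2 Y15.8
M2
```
solid part
  facet normal 0.0000 0.0000 -1.0000
    outer loop
      vertex 4.9 20.9 0.0
      vertex 14.8 22.5 0.0
      vertex 22.2 15.8 0.0
    endloop
  endfacet
  facet normal 0.0000 0.0000 -1.0000
    outer loop
      vertex 0.0 12.3 0.0
      vertex 4.9 20.9 0.0
      vertex 22.2 15.8 0.0
    endloop
  endfacet
  facet normal 0.0000 0.0000 -1.0000
    outer loop
      vertex 3.7 3.0 0.0
      vertex 0.0 12.3 0.0
      vertex 22.2 15.8 0.0
    endloop
  endfacet
  facet normal 0.0000 0.0000 -1.0000
    outer loop
      vertex 13.3 0.1 0.0
      vertex 3.7 3.0 0.0
      vertex 22.2 15.8 0.0
    endloop
  endfacet
  facet normal 0.0000 0.0000 -1.0000
    outer loop
      vertex 21.5 5.8 0.0
      vertex 13.3 0.1 0.0
      vertex 22.2 15.8 0.0
    endloop
  endfacet
  facet normal 0.0000 0.0000 1.0000
    outer loop
      vertex 22.2 15.8 20.2
      vertex 14.8 22.5 20.2
      vertex 4.9 20.9 20.2
    endloop
  endfacet
  facet normal 0.0000 0.0000 1.0000
    outer loop
      vertex 22.2 15.8 20.2
      vertex 4.9 20.9 20.2
      vertex 0.0 12.3 20.2
    endloop
  endfacet
  facet normal 0.0000 0.0000 1.0000
    outer loop
      vertex 22.2 15.8 20.2
      vertex 0.0 12.3 20.2
      vertex 3.7 3.0 20.2
    endloop
  endfacet
  facet normal 0.0000 0.0000 1.0000
    outer loop
      vertex 22.2 15.8 20.2
      vertex 3.7 3.0 20.2
      vertex 13.3 0.1 20.2
    endloop
  endfacet
  facet normal 0.0000 0.0000 1.0000
    outer loop
      vertex 22.2 15.8 20.2
      vertex 13.3 0.1 20.2
      vertex 21.5 5.8 20.2
    endloop
  endfacet
  facet normal 0.6712 0.7413 0.0000
    outer loop
      vertex 22.2 15.8 0.0
      vertex 14.8 22.5 0.0
      vertex 14.8 22.5 20.2
    endloop
  endfacet
  facet normal 0.6712 0.7413 0.0000
    outer loop
      vertex 22.2 15.8 0.0
      vertex 14.8 22.5 20.2
      vertex 22.2 15.8 20.2
    endloop
  endfacet
  facet normal -0.1595 0.9872 0.0000
    outer loop
      vertex 14.8 22.5 0.0
      vertex 4.9 20.9 0.0
      vertex 4.9 20.9 20.2
    endloop
  endfacet
  facet normal -0.1595 0.9872 0.0000
    outer loop
      vertex 14.8 22.5 0.0
      vertex 4.9 20.9 20.2
      vertex 14.8 22.5 20.2
    endloop
  endfacet
  facet normal -0.8689 0.4951 0.0000
    outer loop
      vertex 4.9 20.9 0.0
      vertex 0.0 12.3 0.0
      vertex 0.0 12.3 20.2
    endloop
  endfacet
  facet normal -0.8689 0.4951 0.0000
    outer loop
      vertex 4.9 20.9 0.0
      vertex 0.0 12.3 20.2
      vertex 4.9 20.9 20.2
    endloop
  endfacet
  facet normal -0.9292 -0.3697 0.0000
    outer loop
      vertex 0.0 12.3 0.0
      vertex 3.7 3.0 0.0
      vertex 3.7 3.0 20.2
    endloop
  endfacet
  facet normal -0.9292 -0.3697 0.0000
    outer loop
      vertex 0.0 12.3 0.0
      vertex 3.7 3.0 20.2
      vertex 0.0 12.3 20.2
    endloop
  endfacet
  facet normal -0.2892 -0.9573 0.0000
    outer loop
      vertex 3.7 3.0 0.0
      vertex 13.3 0.1 0.0
      vertex 13.3 0.1 20.2
    endloop
  endfacet
  facet normal -0.2892 -0.9573 0.0000
    outer loop
      vertex 3.7 3.0 0.0
      vertex 13.3 0.1 20.2
      vertex 3.7 3.0 20.2
    endloop
  endfacet
  facet normal 0.5708 -0.8211 0.0000
    outer loop
      vertex 13.3 0.1 0.0
      vertex 21.5 5.8 0.0
      vertex 21.5 5.8 20.2
    endloop
  endfacet
  facet normal 0.5708 -0.8211 0.0000
    outer loop
      vertex 13.3 0.1 0.0
      vertex 21.5 5.8 20.2
      vertex 13.3 0.1 20.2
    endloop
  endfacet
  facet normal 0.9976 -0.0698 0.0000
    outer loop
      vertex 21.5 5.8 0.0
      vertex 22.2 15.8 0.0
      vertex 22.2 15.8 20.2
    endloop
  endfacet
  facet normal 0.9976 -0.0698 0.0000
    outer loop
      vertex 21.5 5.8 0.0
      vertex 22.2 15.8 20.2
      vertex 21.5 5.8 20.2
    endloop
  endfacet
endsolid part

The G0 Z moves step by Δz≈6.7 mm. Every layer's G1 loop is the same polygon, so the solid is a straight extrusion of it from z=0 to z≈20.2. Closing with flat bottom and top caps and triangulating gives 24 facets — a regular 7-sided prism (a cylinder approximated with 7 flat sides), circumscribed radius ≈ 11.5 mm, height ≈ 20.2 mm.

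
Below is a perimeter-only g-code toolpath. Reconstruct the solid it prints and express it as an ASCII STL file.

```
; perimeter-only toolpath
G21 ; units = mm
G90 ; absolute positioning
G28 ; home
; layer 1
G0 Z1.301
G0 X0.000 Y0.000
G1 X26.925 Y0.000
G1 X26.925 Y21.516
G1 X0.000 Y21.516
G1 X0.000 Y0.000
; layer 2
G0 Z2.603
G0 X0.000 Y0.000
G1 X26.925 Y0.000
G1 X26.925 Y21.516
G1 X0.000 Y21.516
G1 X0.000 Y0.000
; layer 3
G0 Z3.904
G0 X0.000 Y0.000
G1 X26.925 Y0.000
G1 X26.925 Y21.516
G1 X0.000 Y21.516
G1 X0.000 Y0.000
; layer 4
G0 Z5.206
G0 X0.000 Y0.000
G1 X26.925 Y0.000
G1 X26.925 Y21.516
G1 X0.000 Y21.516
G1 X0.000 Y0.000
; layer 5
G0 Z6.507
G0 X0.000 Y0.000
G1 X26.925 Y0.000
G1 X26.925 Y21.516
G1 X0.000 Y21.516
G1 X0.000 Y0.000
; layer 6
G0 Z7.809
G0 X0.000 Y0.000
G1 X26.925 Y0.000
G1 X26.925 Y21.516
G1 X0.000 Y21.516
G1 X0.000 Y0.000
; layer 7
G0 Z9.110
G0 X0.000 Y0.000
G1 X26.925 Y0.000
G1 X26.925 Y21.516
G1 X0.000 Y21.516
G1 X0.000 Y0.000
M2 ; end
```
solid part
  facet normal 0.0000 0.0000 -1.0000
    outer loop
      vertex 26.925 21.516 0.000
      vertex 26.925 0.000 0.000
      vertex 0.000 0.000 0.000
    endloop
  endfacet
  facet normal 0.0000 0.0000 -1.0000
    outer loop
      vertex 0.000 21.516 0.000
      vertex 26.925 21.516 0.000
      vertex 0.000 0.000 0.000
    endloop
  endfacet
  facet normal 0.0000 0.0000 1.0000
    outer loop
      vertex 0.000 0.000 9.110
      vertex 26.925 0.000 9.110
      vertex 26.925 21.516 9.110
    endloop
  endfacet
  facet normal 0.0000 0.0000 1.0000
    outer loop
      vertex 0.000 0.000 9.110
      vertex 26.925 21.516 9.110
      vertex 0.000 21.516 9.110
    endloop
  endfacet
  facet normal 0.0000 -1.0000 0.0000
    outer loop
      vertex 0.000 0.000 0.000
      vertex 26.925 0.000 0.000
      vertex 26.925 0.000 9.110
    endloop
  endfacet
  facet normal 0.0000 -1.0000 0.0000
    outer loop
      vertex 0.000 0.000 0.000
      vertex 26.925 0.000 9.110
      vertex 0.000 0.000 9.110
    endloop
  endfacet
  facet normal 0.0000 1.0000 0.0000
    outer loop
      vertex 26.925 21.516 9.110
      vertex 26.925 21.516 0.000
      vertex 0.000 21.516 0.000
    endloop
  endfacet
  facet normal 0.0000 1.0000 0.0000
    outer loop
      vertex 0.000 21.516 9.110
      vertex 26.925 21.516 9.110
      vertex 0.000 21.516 0.000
    endloop
  endfacet
  facet normal -1.0000 0.0000 0.0000
    outer loop
      vertex 0.000 21.516 9.110
      vertex 0.000 21.516 0.000
      vertex 0.000 0.000 0.000
    endloop
  endfacet
  facet normal -1.0000 0.0000 0.0000
    outer loop
      vertex 0.000 0.000 9.110
      vertex 0.000 21.516 9.110
      vertex 0.000 0.000 0.000
    endloop
  endfacet
  facet normal 1.0000 0.0000 0.0000
    outer loop
      vertex 26.925 0.000 0.000
      vertex 26.925 21.516 0.000
      vertex 26.925 21.516 9.110
    endloop
  endfacet
  facet normal 1.0000 0.0000 0.0000
    outer loop
      vertex 26.925 0.000 0.000
      vertex 26.925 21.516 9.110
      vertex 26.925 0.000 9.110
    endloop
  endfacet
endsolid part

The G0 Z moves step by Δz≈1.301 mm. Every layer's G1 loop is the same polygon, so the solid is a straight extrusion of it from z=0 to z≈9.11. Closing with flat bottom and top caps and triangulating gives 12 facets — a rectangular box, roughly 26.9 × 21.5 mm footprint and 9.11 mm tall.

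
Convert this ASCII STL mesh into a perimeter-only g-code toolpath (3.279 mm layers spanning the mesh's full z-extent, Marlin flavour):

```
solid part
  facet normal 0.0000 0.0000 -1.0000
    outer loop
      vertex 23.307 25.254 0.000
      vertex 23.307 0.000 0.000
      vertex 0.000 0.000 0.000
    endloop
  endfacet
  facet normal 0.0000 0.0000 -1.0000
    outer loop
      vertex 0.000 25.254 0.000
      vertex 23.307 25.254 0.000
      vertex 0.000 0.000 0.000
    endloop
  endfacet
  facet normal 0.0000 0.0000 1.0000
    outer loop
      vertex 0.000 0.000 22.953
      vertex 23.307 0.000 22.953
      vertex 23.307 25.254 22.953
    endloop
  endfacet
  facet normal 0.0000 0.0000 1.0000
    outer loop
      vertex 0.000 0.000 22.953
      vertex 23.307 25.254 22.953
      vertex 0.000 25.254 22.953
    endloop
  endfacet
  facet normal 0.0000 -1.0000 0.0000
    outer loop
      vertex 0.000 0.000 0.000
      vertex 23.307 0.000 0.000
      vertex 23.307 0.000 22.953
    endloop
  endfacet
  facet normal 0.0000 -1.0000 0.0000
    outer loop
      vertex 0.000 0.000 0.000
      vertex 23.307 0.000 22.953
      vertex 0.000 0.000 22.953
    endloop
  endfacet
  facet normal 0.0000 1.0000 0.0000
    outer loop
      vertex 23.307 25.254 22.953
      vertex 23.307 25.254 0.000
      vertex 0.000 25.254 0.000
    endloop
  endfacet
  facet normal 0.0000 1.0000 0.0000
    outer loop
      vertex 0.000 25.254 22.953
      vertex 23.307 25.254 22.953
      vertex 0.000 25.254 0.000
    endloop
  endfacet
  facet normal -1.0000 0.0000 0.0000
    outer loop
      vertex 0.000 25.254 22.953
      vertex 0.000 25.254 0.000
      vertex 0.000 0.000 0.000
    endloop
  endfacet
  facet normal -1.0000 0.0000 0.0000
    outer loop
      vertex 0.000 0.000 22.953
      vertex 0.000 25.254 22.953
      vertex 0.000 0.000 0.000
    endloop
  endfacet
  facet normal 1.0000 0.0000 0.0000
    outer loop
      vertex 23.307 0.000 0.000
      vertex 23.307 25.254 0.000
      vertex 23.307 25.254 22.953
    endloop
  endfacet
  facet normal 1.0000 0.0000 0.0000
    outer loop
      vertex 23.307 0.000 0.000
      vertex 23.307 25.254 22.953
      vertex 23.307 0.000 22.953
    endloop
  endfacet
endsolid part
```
; perimeter-only toolpath
G21 ; units = mm
G90 ; absolute positioning
G28 ; home
; layer 1
G0 Z3.279
G0 X0.000 Y0.000
G1 X23.307 Y0.000
G1 X23.307 Y25.254
G1 X0.000 Y25.254
G1 X0.000 Y0.000
; layer 2
G0 Z6.558
G0 X0.000 Y0.000
G1 X23.307 Y0.000
G1 X23.307 Y25.254
G1 X0.000 Y25.254
G1 X0.000 Y0.000
; layer 3
G0 Z9.837
G0 X0.000 Y0.000
G1 X23.307 Y0.000
G1 X23.307 Y25.254
G1 X0.000 Y25.254
G1 X0.000 Y0.000
; layer 4
G0 Z13.116
G0 X0.000 Y0.000
G1 X23.307 Y0.000
G1 X23.307 Y25.254
G1 X0.000 Y25.254
G1 X0.000 Y0.000
; layer 5
G0 Z16.395
G0 X0.000 Y0.000
G1 X23.307 Y0.000
G1 X23.307 Y25.254
G1 X0.000 Y25.254
G1 X0.000 Y0.000
; layer 6
G0 Z19.674
G0 X0.000 Y0.000
G1 X23.307 Y0.000
G1 X23.307 Y25.254
G1 X0.000 Y25.254
G1 X0.000 Y0.000
; layer 7
G0 Z22.953
G0 X0.000 Y0.000
G1 X23.307 Y0.000
G1 X23.307 Y25.254
G1 X0.000 Y25.254
G1 X0.000 Y0.000
M2 ; end

The solid is a rectangular box, roughly 23.3 × 25.3 mm footprint and 23 mm tall. Slicing at Δz = 3.279 mm — 7 equal slices spanning the solid's height, so layer i sits at z = i·h/7 — gives 7 non-empty perimeters. Each is a 4-segment closed polygon; G0 lifts to the layer z and rapids to the start vertex, then G1 traces the edges.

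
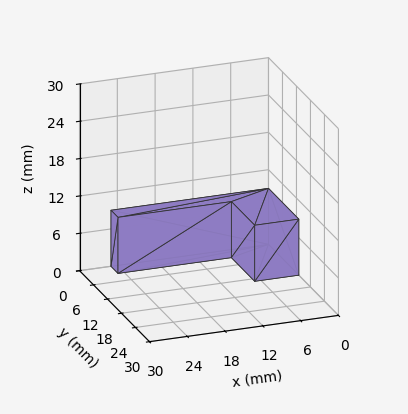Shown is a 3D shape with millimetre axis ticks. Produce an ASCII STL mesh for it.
Reading the render: the shape is an L-shaped prism: outer 25 × 13 mm, arm thicknesses ≈ 3 mm (horizontal) and 7 mm (vertical), extruded 9 mm in z (dimensions read to the nearest mm from the axis ticks). For the STL, each face is triangulated and given an outward normal.

solid part
  facet normal 0.0000 0.0000 -1.0000
    outer loop
      vertex 25.0 3.0 0.0
      vertex 25.0 0.0 0.0
      vertex 0.0 0.0 0.0
    endloop
  endfacet
  facet normal 0.0000 0.0000 -1.0000
    outer loop
      vertex 7.0 3.0 0.0
      vertex 25.0 3.0 0.0
      vertex 0.0 0.0 0.0
    endloop
  endfacet
  facet normal 0.0000 0.0000 -1.0000
    outer loop
      vertex 7.0 13.0 0.0
      vertex 7.0 3.0 0.0
      vertex 0.0 0.0 0.0
    endloop
  endfacet
  facet normal 0.0000 0.0000 -1.0000
    outer loop
      vertex 0.0 13.0 0.0
      vertex 7.0 13.0 0.0
      vertex 0.0 0.0 0.0
    endloop
  endfacet
  facet normal 0.0000 0.0000 1.0000
    outer loop
      vertex 0.0 0.0 9.0
      vertex 25.0 0.0 9.0
      vertex 25.0 3.0 9.0
    endloop
  endfacet
  facet normal 0.0000 0.0000 1.0000
    outer loop
      vertex 0.0 0.0 9.0
      vertex 25.0 3.0 9.0
      vertex 7.0 3.0 9.0
    endloop
  endfacet
  facet normal 0.0000 0.0000 1.0000
    outer loop
      vertex 0.0 0.0 9.0
      vertex 7.0 3.0 9.0
      vertex 7.0 13.0 9.0
    endloop
  endfacet
  facet normal 0.0000 0.0000 1.0000
    outer loop
      vertex 0.0 0.0 9.0
      vertex 7.0 13.0 9.0
      vertex 0.0 13.0 9.0
    endloop
  endfacet
  facet normal 0.0000 -1.0000 0.0000
    outer loop
      vertex 0.0 0.0 0.0
      vertex 25.0 0.0 0.0
      vertex 25.0 0.0 9.0
    endloop
  endfacet
  facet normal 0.0000 -1.0000 0.0000
    outer loop
      vertex 0.0 0.0 0.0
      vertex 25.0 0.0 9.0
      vertex 0.0 0.0 9.0
    endloop
  endfacet
  facet normal 1.0000 0.0000 0.0000
    outer loop
      vertex 25.0 0.0 0.0
      vertex 25.0 3.0 0.0
      vertex 25.0 3.0 9.0
    endloop
  endfacet
  facet normal 1.0000 0.0000 0.0000
    outer loop
      vertex 25.0 0.0 0.0
      vertex 25.0 3.0 9.0
      vertex 25.0 0.0 9.0
    endloop
  endfacet
  facet normal 0.0000 1.0000 0.0000
    outer loop
      vertex 25.0 3.0 0.0
      vertex 7.0 3.0 0.0
      vertex 7.0 3.0 9.0
    endloop
  endfacet
  facet normal 0.0000 1.0000 0.0000
    outer loop
      vertex 25.0 3.0 0.0
      vertex 7.0 3.0 9.0
      vertex 25.0 3.0 9.0
    endloop
  endfacet
  facet normal 1.0000 0.0000 0.0000
    outer loop
      vertex 7.0 3.0 0.0
      vertex 7.0 13.0 0.0
      vertex 7.0 13.0 9.0
    endloop
  endfacet
  facet normal 1.0000 0.0000 0.0000
    outer loop
      vertex 7.0 3.0 0.0
      vertex 7.0 13.0 9.0
      vertex 7.0 3.0 9.0
    endloop
  endfacet
  facet normal 0.0000 1.0000 0.0000
    outer loop
      vertex 7.0 13.0 0.0
      vertex 0.0 13.0 0.0
      vertex 0.0 13.0 9.0
    endloop
  endfacet
  facet normal 0.0000 1.0000 0.0000
    outer loop
      vertex 7.0 13.0 0.0
      vertex 0.0 13.0 9.0
      vertex 7.0 13.0 9.0
    endloop
  endfacet
  facet normal -1.0000 0.0000 0.0000
    outer loop
      vertex 0.0 13.0 0.0
      vertex 0.0 0.0 0.0
      vertex 0.0 0.0 9.0
    endloop
  endfacet
  facet normal -1.0000 0.0000 0.0000
    outer loop
      vertex 0.0 13.0 0.0
      vertex 0.0 0.0 9.0
      vertex 0.0 13.0 9.0
    endloop
  endfacet
endsolid part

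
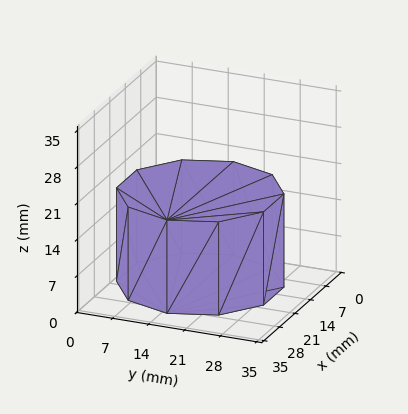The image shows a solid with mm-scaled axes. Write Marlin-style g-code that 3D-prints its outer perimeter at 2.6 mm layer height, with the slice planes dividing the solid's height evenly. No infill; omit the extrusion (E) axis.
Reading the render: the shape is a regular 10-sided prism (a cylinder approximated with 10 flat sides), circumscribed radius ≈ 15 mm, height ≈ 18 mm (dimensions read to the nearest mm from the axis ticks). For the g-code, the solid's height is divided into equal slices at the stated Δz and each level perimeter traced with G1 moves after a G0 lift.

; perimeter-only toolpath
G21 ; units = mm
G90 ; absolute positioning
G28 ; home
; layer 1
G0 Z2.6
G0 X30.0 Y15.0
G1 X27.1 Y23.8
G1 X19.6 Y29.3
G1 X10.4 Y29.3
G1 X2.9 Y23.8
G1 X0.0 Y15.0
G1 X2.9 Y6.2
G1 X10.4 Y0.7
G1 X19.6 Y0.7
G1 X27.1 Y6.2
G1 X30.0 Y15.0
; layer 2
G0 Z5.1
G0 X30.0 Y15.0
G1 X27.1 Y23.8
G1 X19.6 Y29.3
G1 X10.4 Y29.3
G1 X2.9 Y23.8
G1 X0.0 Y15.0
G1 X2.9 Y6.2
G1 X10.4 Y0.7
G1 X19.6 Y0.7
G1 X27.1 Y6.2
G1 X30.0 Y15.0
; layer 3
G0 Z7.7
G0 X30.0 Y15.0
G1 X27.1 Y23.8
G1 X19.6 Y29.3
G1 X10.4 Y29.3
G1 X2.9 Y23.8
G1 X0.0 Y15.0
G1 X2.9 Y6.2
G1 X10.4 Y0.7
G1 X19.6 Y0.7
G1 X27.1 Y6.2
G1 X30.0 Y15.0
; layer 4
G0 Z10.3
G0 X30.0 Y15.0
G1 X27.1 Y23.8
G1 X19.6 Y29.3
G1 X10.4 Y29.3
G1 X2.9 Y23.8
G1 X0.0 Y15.0
G1 X2.9 Y6.2
G1 X10.4 Y0.7
G1 X19.6 Y0.7
G1 X27.1 Y6.2
G1 X30.0 Y15.0
; layer 5
G0 Z12.9
G0 X30.0 Y15.0
G1 X27.1 Y23.8
G1 X19.6 Y29.3
G1 X10.4 Y29.3
G1 X2.9 Y23.8
G1 X0.0 Y15.0
G1 X2.9 Y6.2
G1 X10.4 Y0.7
G1 X19.6 Y0.7
G1 X27.1 Y6.2
G1 X30.0 Y15.0
; layer 6
G0 Z15.4
G0 X30.0 Y15.0
G1 X27.1 Y23.8
G1 X19.6 Y29.3
G1 X10.4 Y29.3
G1 X2.9 Y23.8
G1 X0.0 Y15.0
G1 X2.9 Y6.2
G1 X10.4 Y0.7
G1 X19.6 Y0.7
G1 X27.1 Y6.2
G1 X30.0 Y15.0
; layer 7
G0 Z18.0
G0 X30.0 Y15.0
G1 X27.1 Y23.8
G1 X19.6 Y29.3
G1 X10.4 Y29.3
G1 X2.9 Y23.8
G1 X0.0 Y15.0
G1 X2.9 Y6.2
G1 X10.4 Y0.7
G1 X19.6 Y0.7
G1 X27.1 Y6.2
G1 X30.0 Y15.0
M2 ; end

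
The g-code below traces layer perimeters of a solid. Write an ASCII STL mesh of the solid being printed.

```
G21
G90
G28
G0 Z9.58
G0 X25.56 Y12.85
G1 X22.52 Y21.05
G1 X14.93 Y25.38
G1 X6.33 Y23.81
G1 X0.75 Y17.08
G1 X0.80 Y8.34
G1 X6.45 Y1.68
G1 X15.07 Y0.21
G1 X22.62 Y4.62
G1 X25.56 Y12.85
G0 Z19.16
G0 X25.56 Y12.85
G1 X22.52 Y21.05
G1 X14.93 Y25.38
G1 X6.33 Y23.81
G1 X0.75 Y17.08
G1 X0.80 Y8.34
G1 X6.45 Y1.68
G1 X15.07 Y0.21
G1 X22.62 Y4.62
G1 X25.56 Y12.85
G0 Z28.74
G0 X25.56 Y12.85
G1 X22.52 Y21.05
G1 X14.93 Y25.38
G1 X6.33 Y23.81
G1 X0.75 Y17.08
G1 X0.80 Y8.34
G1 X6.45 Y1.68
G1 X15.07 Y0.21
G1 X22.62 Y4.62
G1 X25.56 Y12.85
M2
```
solid part
  facet normal 0.0000 0.0000 -1.0000
    outer loop
      vertex 14.93 25.38 0.00
      vertex 22.52 21.05 0.00
      vertex 25.56 12.85 0.00
    endloop
  endfacet
  facet normal 0.0000 0.0000 -1.0000
    outer loop
      vertex 6.33 23.81 0.00
      vertex 14.93 25.38 0.00
      vertex 25.56 12.85 0.00
    endloop
  endfacet
  facet normal 0.0000 0.0000 -1.0000
    outer loop
      vertex 0.75 17.08 0.00
      vertex 6.33 23.81 0.00
      vertex 25.56 12.85 0.00
    endloop
  endfacet
  facet normal 0.0000 0.0000 -1.0000
    outer loop
      vertex 0.80 8.34 0.00
      vertex 0.75 17.08 0.00
      vertex 25.56 12.85 0.00
    endloop
  endfacet
  facet normal 0.0000 0.0000 -1.0000
    outer loop
      vertex 6.45 1.68 0.00
      vertex 0.80 8.34 0.00
      vertex 25.56 12.85 0.00
    endloop
  endfacet
  facet normal 0.0000 0.0000 -1.0000
    outer loop
      vertex 15.07 0.21 0.00
      vertex 6.45 1.68 0.00
      vertex 25.56 12.85 0.00
    endloop
  endfacet
  facet normal 0.0000 0.0000 -1.0000
    outer loop
      vertex 22.62 4.62 0.00
      vertex 15.07 0.21 0.00
      vertex 25.56 12.85 0.00
    endloop
  endfacet
  facet normal 0.0000 0.0000 1.0000
    outer loop
      vertex 25.56 12.85 28.74
      vertex 22.52 21.05 28.74
      vertex 14.93 25.38 28.74
    endloop
  endfacet
  facet normal 0.0000 0.0000 1.0000
    outer loop
      vertex 25.56 12.85 28.74
      vertex 14.93 25.38 28.74
      vertex 6.33 23.81 28.74
    endloop
  endfacet
  facet normal 0.0000 0.0000 1.0000
    outer loop
      vertex 25.56 12.85 28.74
      vertex 6.33 23.81 28.74
      vertex 0.75 17.08 28.74
    endloop
  endfacet
  facet normal 0.0000 0.0000 1.0000
    outer loop
      vertex 25.56 12.85 28.74
      vertex 0.75 17.08 28.74
      vertex 0.80 8.34 28.74
    endloop
  endfacet
  facet normal 0.0000 0.0000 1.0000
    outer loop
      vertex 25.56 12.85 28.74
      vertex 0.80 8.34 28.74
      vertex 6.45 1.68 28.74
    endloop
  endfacet
  facet normal 0.0000 0.0000 1.0000
    outer loop
      vertex 25.56 12.85 28.74
      vertex 6.45 1.68 28.74
      vertex 15.07 0.21 28.74
    endloop
  endfacet
  facet normal 0.0000 0.0000 1.0000
    outer loop
      vertex 25.56 12.85 28.74
      vertex 15.07 0.21 28.74
      vertex 22.62 4.62 28.74
    endloop
  endfacet
  facet normal 0.9376 0.3476 0.0000
    outer loop
      vertex 25.56 12.85 0.00
      vertex 22.52 21.05 0.00
      vertex 22.52 21.05 28.74
    endloop
  endfacet
  facet normal 0.9376 0.3476 0.0000
    outer loop
      vertex 25.56 12.85 0.00
      vertex 22.52 21.05 28.74
      vertex 25.56 12.85 28.74
    endloop
  endfacet
  facet normal 0.4955 0.8686 0.0000
    outer loop
      vertex 22.52 21.05 0.00
      vertex 14.93 25.38 0.00
      vertex 14.93 25.38 28.74
    endloop
  endfacet
  facet normal 0.4955 0.8686 0.0000
    outer loop
      vertex 22.52 21.05 0.00
      vertex 14.93 25.38 28.74
      vertex 22.52 21.05 28.74
    endloop
  endfacet
  facet normal -0.1796 0.9837 0.0000
    outer loop
      vertex 14.93 25.38 0.00
      vertex 6.33 23.81 0.00
      vertex 6.33 23.81 28.74
    endloop
  endfacet
  facet normal -0.1796 0.9837 0.0000
    outer loop
      vertex 14.93 25.38 0.00
      vertex 6.33 23.81 28.74
      vertex 14.93 25.38 28.74
    endloop
  endfacet
  facet normal -0.7698 0.6383 0.0000
    outer loop
      vertex 6.33 23.81 0.00
      vertex 0.75 17.08 0.00
      vertex 0.75 17.08 28.74
    endloop
  endfacet
  facet normal -0.7698 0.6383 0.0000
    outer loop
      vertex 6.33 23.81 0.00
      vertex 0.75 17.08 28.74
      vertex 6.33 23.81 28.74
    endloop
  endfacet
  facet normal -1.0000 -0.0057 0.0000
    outer loop
      vertex 0.75 17.08 0.00
      vertex 0.80 8.34 0.00
      vertex 0.80 8.34 28.74
    endloop
  endfacet
  facet normal -1.0000 -0.0057 0.0000
    outer loop
      vertex 0.75 17.08 0.00
      vertex 0.80 8.34 28.74
      vertex 0.75 17.08 28.74
    endloop
  endfacet
  facet normal -0.7626 -0.6469 0.0000
    outer loop
      vertex 0.80 8.34 0.00
      vertex 6.45 1.68 0.00
      vertex 6.45 1.68 28.74
    endloop
  endfacet
  facet normal -0.7626 -0.6469 0.0000
    outer loop
      vertex 0.80 8.34 0.00
      vertex 6.45 1.68 28.74
      vertex 0.80 8.34 28.74
    endloop
  endfacet
  facet normal -0.1681 -0.9858 0.0000
    outer loop
      vertex 6.45 1.68 0.00
      vertex 15.07 0.21 0.00
      vertex 15.07 0.21 28.74
    endloop
  endfacet
  facet normal -0.1681 -0.9858 0.0000
    outer loop
      vertex 6.45 1.68 0.00
      vertex 15.07 0.21 28.74
      vertex 6.45 1.68 28.74
    endloop
  endfacet
  facet normal 0.5044 -0.8635 0.0000
    outer loop
      vertex 15.07 0.21 0.00
      vertex 22.62 4.62 0.00
      vertex 22.62 4.62 28.74
    endloop
  endfacet
  facet normal 0.5044 -0.8635 0.0000
    outer loop
      vertex 15.07 0.21 0.00
      vertex 22.62 4.62 28.74
      vertex 15.07 0.21 28.74
    endloop
  endfacet
  facet normal 0.9417 -0.3364 0.0000
    outer loop
      vertex 22.62 4.62 0.00
      vertex 25.56 12.85 0.00
      vertex 25.56 12.85 28.74
    endloop
  endfacet
  facet normal 0.9417 -0.3364 0.0000
    outer loop
      vertex 22.62 4.62 0.00
      vertex 25.56 12.85 28.74
      vertex 22.62 4.62 28.74
    endloop
  endfacet
endsolid part

The G0 Z moves step by Δz≈9.58 mm. Every layer's G1 loop is the same polygon, so the solid is a straight extrusion of it from z=0 to z≈28.7. Closing with flat bottom and top caps and triangulating gives 32 facets — a regular 9-sided prism (a cylinder approximated with 9 flat sides), circumscribed radius ≈ 12.8 mm, height ≈ 28.7 mm.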